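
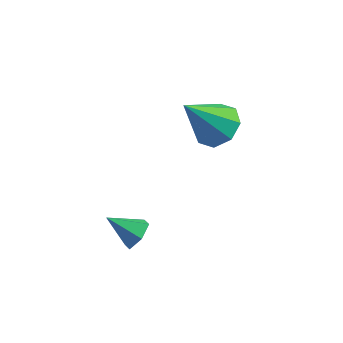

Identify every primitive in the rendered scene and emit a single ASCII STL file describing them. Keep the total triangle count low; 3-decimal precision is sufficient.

solid 
facet normal 0.415 0.427 -0.804
outer loop
vertex 3.762 -0.414 0.314
vertex 3.065 0.137 0.247
vertex 3.85 0.163 0.666
endloop
endfacet
facet normal 0.675 -0.457 0.580
outer loop
vertex 3.762 -0.414 0.314
vertex 3.85 0.163 0.666
vertex 2.235 -0.717 1.853
endloop
endfacet
facet normal 0.415 0.426 -0.804
outer loop
vertex 3.85 0.163 0.666
vertex 3.065 0.137 0.247
vertex 3.479 0.724 0.772
endloop
endfacet
facet normal 0.516 0.183 0.837
outer loop
vertex 3.85 0.163 0.666
vertex 3.479 0.724 0.772
vertex 2.235 -0.717 1.853
endloop
endfacet
facet normal 0.414 0.427 -0.804
outer loop
vertex 3.479 0.724 0.772
vertex 3.065 0.137 0.247
vertex 2.865 0.941 0.571
endloop
endfacet
facet normal -0.037 0.620 0.784
outer loop
vertex 3.479 0.724 0.772
vertex 2.865 0.941 0.571
vertex 2.235 -0.717 1.853
endloop
endfacet
facet normal 0.416 0.427 -0.803
outer loop
vertex 2.865 0.941 0.571
vertex 3.065 0.137 0.247
vertex 2.369 0.687 0.179
endloop
endfacet
facet normal -0.662 0.599 0.450
outer loop
vertex 2.865 0.941 0.571
vertex 2.369 0.687 0.179
vertex 2.235 -0.717 1.853
endloop
endfacet
facet normal 0.416 0.427 -0.803
outer loop
vertex 2.369 0.687 0.179
vertex 3.065 0.137 0.247
vertex 2.281 0.111 -0.173
endloop
endfacet
facet normal -0.991 0.132 0.031
outer loop
vertex 2.369 0.687 0.179
vertex 2.281 0.111 -0.173
vertex 2.235 -0.717 1.853
endloop
endfacet
facet normal 0.416 0.426 -0.803
outer loop
vertex 2.281 0.111 -0.173
vertex 3.065 0.137 0.247
vertex 2.652 -0.451 -0.279
endloop
endfacet
facet normal -0.832 -0.507 -0.226
outer loop
vertex 2.281 0.111 -0.173
vertex 2.652 -0.451 -0.279
vertex 2.235 -0.717 1.853
endloop
endfacet
facet normal 0.416 0.427 -0.803
outer loop
vertex 2.652 -0.451 -0.279
vertex 3.065 0.137 0.247
vertex 3.265 -0.668 -0.077
endloop
endfacet
facet normal -0.278 -0.945 -0.172
outer loop
vertex 2.652 -0.451 -0.279
vertex 3.265 -0.668 -0.077
vertex 2.235 -0.717 1.853
endloop
endfacet
facet normal 0.414 0.427 -0.804
outer loop
vertex 3.265 -0.668 -0.077
vertex 3.065 0.137 0.247
vertex 3.762 -0.414 0.314
endloop
endfacet
facet normal 0.346 -0.924 0.161
outer loop
vertex 3.265 -0.668 -0.077
vertex 3.762 -0.414 0.314
vertex 2.235 -0.717 1.853
endloop
endfacet
facet normal 0.795 0.145 -0.590
outer loop
vertex 2.225 -4.174 -1.855
vertex 1.891 -3.772 -2.206
vertex 2.219 -3.561 -1.712
endloop
endfacet
facet normal 0.226 -0.219 0.949
outer loop
vertex 2.225 -4.174 -1.855
vertex 2.219 -3.561 -1.712
vertex 0.929 -3.948 -1.494
endloop
endfacet
facet normal 0.795 0.145 -0.590
outer loop
vertex 2.219 -3.561 -1.712
vertex 1.891 -3.772 -2.206
vertex 1.885 -3.158 -2.063
endloop
endfacet
facet normal -0.057 0.628 0.776
outer loop
vertex 2.219 -3.561 -1.712
vertex 1.885 -3.158 -2.063
vertex 0.929 -3.948 -1.494
endloop
endfacet
facet normal 0.795 0.145 -0.590
outer loop
vertex 1.885 -3.158 -2.063
vertex 1.891 -3.772 -2.206
vertex 1.557 -3.369 -2.557
endloop
endfacet
facet normal -0.611 0.789 0.069
outer loop
vertex 1.885 -3.158 -2.063
vertex 1.557 -3.369 -2.557
vertex 0.929 -3.948 -1.494
endloop
endfacet
facet normal 0.795 0.146 -0.589
outer loop
vertex 1.557 -3.369 -2.557
vertex 1.891 -3.772 -2.206
vertex 1.563 -3.983 -2.701
endloop
endfacet
facet normal -0.880 0.100 -0.465
outer loop
vertex 1.557 -3.369 -2.557
vertex 1.563 -3.983 -2.701
vertex 0.929 -3.948 -1.494
endloop
endfacet
facet normal 0.795 0.146 -0.589
outer loop
vertex 1.563 -3.983 -2.701
vertex 1.891 -3.772 -2.206
vertex 1.897 -4.385 -2.35
endloop
endfacet
facet normal -0.595 -0.749 -0.291
outer loop
vertex 1.563 -3.983 -2.701
vertex 1.897 -4.385 -2.35
vertex 0.929 -3.948 -1.494
endloop
endfacet
facet normal 0.795 0.146 -0.589
outer loop
vertex 1.897 -4.385 -2.35
vertex 1.891 -3.772 -2.206
vertex 2.225 -4.174 -1.855
endloop
endfacet
facet normal -0.043 -0.909 0.416
outer loop
vertex 1.897 -4.385 -2.35
vertex 2.225 -4.174 -1.855
vertex 0.929 -3.948 -1.494
endloop
endfacet

endsolid


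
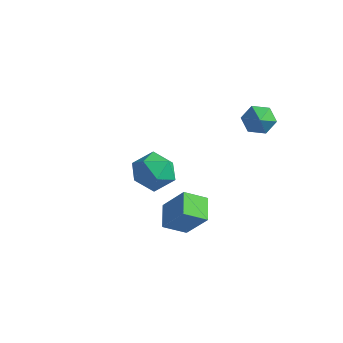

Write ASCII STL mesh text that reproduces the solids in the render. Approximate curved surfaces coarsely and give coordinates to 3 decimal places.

solid 
facet normal -0.886 0.367 0.282
outer loop
vertex -4.484 3.688 -2.474
vertex -4.723 2.695 -1.932
vertex -4.188 3.549 -1.364
endloop
endfacet
facet normal -0.403 0.889 0.219
outer loop
vertex -4.484 3.688 -2.474
vertex -4.188 3.549 -1.364
vertex -3.456 4.062 -2.098
endloop
endfacet
facet normal -0.155 0.879 -0.450
outer loop
vertex -4.484 3.688 -2.474
vertex -3.456 4.062 -2.098
vertex -3.538 3.525 -3.119
endloop
endfacet
facet normal -0.485 0.352 -0.800
outer loop
vertex -4.484 3.688 -2.474
vertex -3.538 3.525 -3.119
vertex -4.321 2.68 -3.016
endloop
endfacet
facet normal -0.937 0.036 -0.348
outer loop
vertex -4.484 3.688 -2.474
vertex -4.321 2.68 -3.016
vertex -4.723 2.695 -1.932
endloop
endfacet
facet normal 0.140 0.741 0.657
outer loop
vertex -3.456 4.062 -2.098
vertex -4.188 3.549 -1.364
vertex -3.059 3.3 -1.324
endloop
endfacet
facet normal -0.642 -0.104 0.760
outer loop
vertex -4.188 3.549 -1.364
vertex -4.723 2.695 -1.932
vertex -3.842 2.455 -1.221
endloop
endfacet
facet normal -0.723 -0.640 -0.259
outer loop
vertex -4.723 2.695 -1.932
vertex -4.321 2.68 -3.016
vertex -3.924 1.918 -2.242
endloop
endfacet
facet normal 0.007 -0.127 -0.992
outer loop
vertex -4.321 2.68 -3.016
vertex -3.538 3.525 -3.119
vertex -3.192 2.431 -2.976
endloop
endfacet
facet normal 0.541 0.726 -0.425
outer loop
vertex -3.538 3.525 -3.119
vertex -3.456 4.062 -2.098
vertex -2.657 3.285 -2.408
endloop
endfacet
facet normal 0.485 -0.352 0.800
outer loop
vertex -2.896 2.292 -1.866
vertex -3.059 3.3 -1.324
vertex -3.842 2.455 -1.221
endloop
endfacet
facet normal 0.155 -0.879 0.450
outer loop
vertex -2.896 2.292 -1.866
vertex -3.842 2.455 -1.221
vertex -3.924 1.918 -2.242
endloop
endfacet
facet normal 0.403 -0.889 -0.219
outer loop
vertex -2.896 2.292 -1.866
vertex -3.924 1.918 -2.242
vertex -3.192 2.431 -2.976
endloop
endfacet
facet normal 0.886 -0.367 -0.282
outer loop
vertex -2.896 2.292 -1.866
vertex -3.192 2.431 -2.976
vertex -2.657 3.285 -2.408
endloop
endfacet
facet normal 0.937 -0.036 0.348
outer loop
vertex -2.896 2.292 -1.866
vertex -2.657 3.285 -2.408
vertex -3.059 3.3 -1.324
endloop
endfacet
facet normal -0.007 0.127 0.992
outer loop
vertex -3.842 2.455 -1.221
vertex -3.059 3.3 -1.324
vertex -4.188 3.549 -1.364
endloop
endfacet
facet normal -0.541 -0.726 0.425
outer loop
vertex -3.924 1.918 -2.242
vertex -3.842 2.455 -1.221
vertex -4.723 2.695 -1.932
endloop
endfacet
facet normal -0.140 -0.741 -0.657
outer loop
vertex -3.192 2.431 -2.976
vertex -3.924 1.918 -2.242
vertex -4.321 2.68 -3.016
endloop
endfacet
facet normal 0.642 0.104 -0.760
outer loop
vertex -2.657 3.285 -2.408
vertex -3.192 2.431 -2.976
vertex -3.538 3.525 -3.119
endloop
endfacet
facet normal 0.723 0.640 0.259
outer loop
vertex -3.059 3.3 -1.324
vertex -2.657 3.285 -2.408
vertex -3.456 4.062 -2.098
endloop
endfacet
facet normal -0.520 0.627 -0.581
outer loop
vertex 1.805 4.007 2.589
vertex 1.306 4.136 3.175
vertex 1.938 4.586 3.095
endloop
endfacet
facet normal 0.981 -0.065 -0.183
outer loop
vertex 1.805 4.007 2.589
vertex 1.938 4.586 3.095
vertex 2.014 3.284 3.965
endloop
endfacet
facet normal -0.520 0.626 -0.581
outer loop
vertex 1.938 4.586 3.095
vertex 1.306 4.136 3.175
vertex 1.439 4.715 3.68
endloop
endfacet
facet normal 0.738 0.404 0.540
outer loop
vertex 1.938 4.586 3.095
vertex 1.439 4.715 3.68
vertex 2.014 3.284 3.965
endloop
endfacet
facet normal -0.520 0.626 -0.581
outer loop
vertex 1.439 4.715 3.68
vertex 1.306 4.136 3.175
vertex 0.807 4.265 3.76
endloop
endfacet
facet normal -0.012 0.191 0.982
outer loop
vertex 1.439 4.715 3.68
vertex 0.807 4.265 3.76
vertex 2.014 3.284 3.965
endloop
endfacet
facet normal -0.520 0.625 -0.582
outer loop
vertex 0.807 4.265 3.76
vertex 1.306 4.136 3.175
vertex 0.675 3.685 3.255
endloop
endfacet
facet normal -0.518 -0.491 0.700
outer loop
vertex 0.807 4.265 3.76
vertex 0.675 3.685 3.255
vertex 2.014 3.284 3.965
endloop
endfacet
facet normal -0.520 0.625 -0.582
outer loop
vertex 0.675 3.685 3.255
vertex 1.306 4.136 3.175
vertex 1.174 3.556 2.67
endloop
endfacet
facet normal -0.276 -0.961 -0.023
outer loop
vertex 0.675 3.685 3.255
vertex 1.174 3.556 2.67
vertex 2.014 3.284 3.965
endloop
endfacet
facet normal -0.521 0.625 -0.581
outer loop
vertex 1.174 3.556 2.67
vertex 1.306 4.136 3.175
vertex 1.805 4.007 2.589
endloop
endfacet
facet normal 0.475 -0.747 -0.465
outer loop
vertex 1.174 3.556 2.67
vertex 1.805 4.007 2.589
vertex 2.014 3.284 3.965
endloop
endfacet
facet normal -0.610 -0.087 -0.788
outer loop
vertex 0.16 -0.893 0.01
vertex 0.794 -0.071 -0.572
vertex 0.881 -1.776 -0.451
endloop
endfacet
facet normal -0.533 -0.690 0.489
outer loop
vertex 1.906 -1.629 0.872
vertex 0.16 -0.893 0.01
vertex 0.881 -1.776 -0.451
endloop
endfacet
facet normal -0.610 -0.087 -0.788
outer loop
vertex 0.881 -1.776 -0.451
vertex 0.794 -0.071 -0.572
vertex 1.515 -0.954 -1.033
endloop
endfacet
facet normal 0.587 -0.718 -0.375
outer loop
vertex 1.515 -0.954 -1.033
vertex 1.906 -1.629 0.872
vertex 0.881 -1.776 -0.451
endloop
endfacet
facet normal -0.587 0.718 0.375
outer loop
vertex 0.16 -0.893 0.01
vertex 1.819 0.076 0.751
vertex 0.794 -0.071 -0.572
endloop
endfacet
facet normal -0.533 -0.690 0.489
outer loop
vertex 1.185 -0.746 1.333
vertex 0.16 -0.893 0.01
vertex 1.906 -1.629 0.872
endloop
endfacet
facet normal -0.587 0.718 0.375
outer loop
vertex 1.185 -0.746 1.333
vertex 1.819 0.076 0.751
vertex 0.16 -0.893 0.01
endloop
endfacet
facet normal 0.533 0.690 -0.489
outer loop
vertex 0.794 -0.071 -0.572
vertex 1.819 0.076 0.751
vertex 1.515 -0.954 -1.033
endloop
endfacet
facet normal 0.587 -0.718 -0.375
outer loop
vertex 2.54 -0.807 0.29
vertex 1.906 -1.629 0.872
vertex 1.515 -0.954 -1.033
endloop
endfacet
facet normal 0.533 0.690 -0.489
outer loop
vertex 1.515 -0.954 -1.033
vertex 1.819 0.076 0.751
vertex 2.54 -0.807 0.29
endloop
endfacet
facet normal 0.610 0.087 0.788
outer loop
vertex 2.54 -0.807 0.29
vertex 1.185 -0.746 1.333
vertex 1.906 -1.629 0.872
endloop
endfacet
facet normal 0.610 0.087 0.788
outer loop
vertex 1.819 0.076 0.751
vertex 1.185 -0.746 1.333
vertex 2.54 -0.807 0.29
endloop
endfacet

endsolid


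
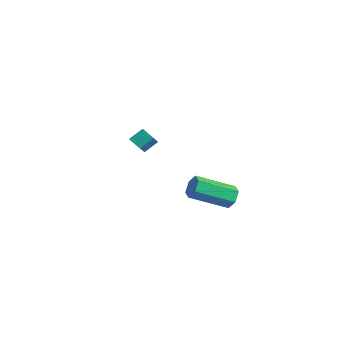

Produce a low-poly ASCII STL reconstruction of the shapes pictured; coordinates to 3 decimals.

solid 
facet normal -0.516 0.587 -0.624
outer loop
vertex -4.261 -0.368 -0.038
vertex -4.085 0.373 0.513
vertex -3.584 -0.218 -0.456
endloop
endfacet
facet normal -0.187 -0.788 -0.586
outer loop
vertex -2.655 -1.273 0.667
vertex -4.261 -0.368 -0.038
vertex -3.584 -0.218 -0.456
endloop
endfacet
facet normal -0.517 0.585 -0.624
outer loop
vertex -3.584 -0.218 -0.456
vertex -4.085 0.373 0.513
vertex -3.408 0.524 0.094
endloop
endfacet
facet normal 0.836 0.185 -0.517
outer loop
vertex -3.408 0.524 0.094
vertex -2.655 -1.273 0.667
vertex -3.584 -0.218 -0.456
endloop
endfacet
facet normal -0.836 -0.186 0.517
outer loop
vertex -4.261 -0.368 -0.038
vertex -3.156 -0.682 1.636
vertex -4.085 0.373 0.513
endloop
endfacet
facet normal -0.187 -0.788 -0.586
outer loop
vertex -3.332 -1.424 1.086
vertex -4.261 -0.368 -0.038
vertex -2.655 -1.273 0.667
endloop
endfacet
facet normal -0.836 -0.185 0.517
outer loop
vertex -3.332 -1.424 1.086
vertex -3.156 -0.682 1.636
vertex -4.261 -0.368 -0.038
endloop
endfacet
facet normal 0.187 0.788 0.586
outer loop
vertex -4.085 0.373 0.513
vertex -3.156 -0.682 1.636
vertex -3.408 0.524 0.094
endloop
endfacet
facet normal 0.836 0.186 -0.517
outer loop
vertex -2.479 -0.532 1.218
vertex -2.655 -1.273 0.667
vertex -3.408 0.524 0.094
endloop
endfacet
facet normal 0.187 0.788 0.586
outer loop
vertex -3.408 0.524 0.094
vertex -3.156 -0.682 1.636
vertex -2.479 -0.532 1.218
endloop
endfacet
facet normal 0.517 -0.586 0.624
outer loop
vertex -2.479 -0.532 1.218
vertex -3.332 -1.424 1.086
vertex -2.655 -1.273 0.667
endloop
endfacet
facet normal 0.516 -0.586 0.625
outer loop
vertex -3.156 -0.682 1.636
vertex -3.332 -1.424 1.086
vertex -2.479 -0.532 1.218
endloop
endfacet
facet normal 0.461 0.772 -0.438
outer loop
vertex 3.83 -0.391 0.281
vertex 3.456 -0.485 -0.279
vertex 3.233 -0.073 0.213
endloop
endfacet
facet normal 0.127 0.430 0.894
outer loop
vertex 3.83 -0.391 0.281
vertex 3.233 -0.073 0.213
vertex 2.818 -2.081 1.239
endloop
endfacet
facet normal 0.129 0.430 0.894
outer loop
vertex 2.818 -2.081 1.239
vertex 3.233 -0.073 0.213
vertex 2.221 -1.762 1.172
endloop
endfacet
facet normal -0.461 -0.772 0.438
outer loop
vertex 2.818 -2.081 1.239
vertex 2.221 -1.762 1.172
vertex 2.444 -2.175 0.679
endloop
endfacet
facet normal 0.462 0.772 -0.437
outer loop
vertex 3.233 -0.073 0.213
vertex 3.456 -0.485 -0.279
vertex 2.859 -0.166 -0.347
endloop
endfacet
facet normal -0.695 0.622 0.361
outer loop
vertex 3.233 -0.073 0.213
vertex 2.859 -0.166 -0.347
vertex 2.221 -1.762 1.172
endloop
endfacet
facet normal -0.696 0.621 0.360
outer loop
vertex 2.221 -1.762 1.172
vertex 2.859 -0.166 -0.347
vertex 1.847 -1.856 0.611
endloop
endfacet
facet normal -0.462 -0.772 0.437
outer loop
vertex 2.221 -1.762 1.172
vertex 1.847 -1.856 0.611
vertex 2.444 -2.175 0.679
endloop
endfacet
facet normal 0.462 0.771 -0.438
outer loop
vertex 2.859 -0.166 -0.347
vertex 3.456 -0.485 -0.279
vertex 3.082 -0.579 -0.839
endloop
endfacet
facet normal -0.824 0.191 -0.534
outer loop
vertex 2.859 -0.166 -0.347
vertex 3.082 -0.579 -0.839
vertex 1.847 -1.856 0.611
endloop
endfacet
facet normal -0.824 0.191 -0.534
outer loop
vertex 1.847 -1.856 0.611
vertex 3.082 -0.579 -0.839
vertex 2.07 -2.269 0.119
endloop
endfacet
facet normal -0.462 -0.771 0.438
outer loop
vertex 1.847 -1.856 0.611
vertex 2.07 -2.269 0.119
vertex 2.444 -2.175 0.679
endloop
endfacet
facet normal 0.461 0.772 -0.438
outer loop
vertex 3.082 -0.579 -0.839
vertex 3.456 -0.485 -0.279
vertex 3.679 -0.898 -0.772
endloop
endfacet
facet normal -0.129 -0.429 -0.894
outer loop
vertex 3.082 -0.579 -0.839
vertex 3.679 -0.898 -0.772
vertex 2.07 -2.269 0.119
endloop
endfacet
facet normal -0.128 -0.431 -0.893
outer loop
vertex 2.07 -2.269 0.119
vertex 3.679 -0.898 -0.772
vertex 2.667 -2.587 0.187
endloop
endfacet
facet normal -0.461 -0.772 0.438
outer loop
vertex 2.07 -2.269 0.119
vertex 2.667 -2.587 0.187
vertex 2.444 -2.175 0.679
endloop
endfacet
facet normal 0.462 0.772 -0.437
outer loop
vertex 3.679 -0.898 -0.772
vertex 3.456 -0.485 -0.279
vertex 4.053 -0.804 -0.211
endloop
endfacet
facet normal 0.696 -0.621 -0.360
outer loop
vertex 3.679 -0.898 -0.772
vertex 4.053 -0.804 -0.211
vertex 2.667 -2.587 0.187
endloop
endfacet
facet normal 0.695 -0.621 -0.361
outer loop
vertex 2.667 -2.587 0.187
vertex 4.053 -0.804 -0.211
vertex 3.041 -2.494 0.747
endloop
endfacet
facet normal -0.462 -0.772 0.437
outer loop
vertex 2.667 -2.587 0.187
vertex 3.041 -2.494 0.747
vertex 2.444 -2.175 0.679
endloop
endfacet
facet normal 0.462 0.771 -0.438
outer loop
vertex 4.053 -0.804 -0.211
vertex 3.456 -0.485 -0.279
vertex 3.83 -0.391 0.281
endloop
endfacet
facet normal 0.824 -0.191 0.534
outer loop
vertex 4.053 -0.804 -0.211
vertex 3.83 -0.391 0.281
vertex 3.041 -2.494 0.747
endloop
endfacet
facet normal 0.824 -0.191 0.534
outer loop
vertex 3.041 -2.494 0.747
vertex 3.83 -0.391 0.281
vertex 2.818 -2.081 1.239
endloop
endfacet
facet normal -0.462 -0.771 0.438
outer loop
vertex 3.041 -2.494 0.747
vertex 2.818 -2.081 1.239
vertex 2.444 -2.175 0.679
endloop
endfacet

endsolid


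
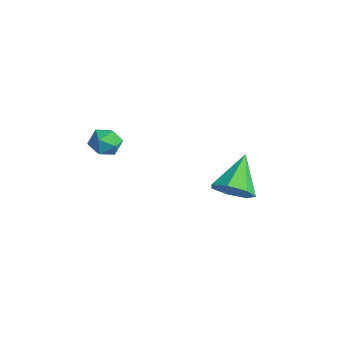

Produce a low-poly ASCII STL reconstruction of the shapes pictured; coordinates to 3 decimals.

solid 
facet normal -0.858 0.454 -0.241
outer loop
vertex -2.937 -2.549 3.377
vertex -3.331 -3.11 3.722
vertex -3.116 -2.492 4.122
endloop
endfacet
facet normal -0.335 0.930 -0.152
outer loop
vertex -2.937 -2.549 3.377
vertex -3.116 -2.492 4.122
vertex -2.419 -2.281 3.877
endloop
endfacet
facet normal 0.190 0.770 -0.609
outer loop
vertex -2.937 -2.549 3.377
vertex -2.419 -2.281 3.877
vertex -2.204 -2.77 3.326
endloop
endfacet
facet normal -0.010 0.194 -0.981
outer loop
vertex -2.937 -2.549 3.377
vertex -2.204 -2.77 3.326
vertex -2.767 -3.282 3.23
endloop
endfacet
facet normal -0.658 -0.001 -0.753
outer loop
vertex -2.937 -2.549 3.377
vertex -2.767 -3.282 3.23
vertex -3.331 -3.11 3.722
endloop
endfacet
facet normal -0.079 0.856 0.511
outer loop
vertex -2.419 -2.281 3.877
vertex -3.116 -2.492 4.122
vertex -2.493 -2.678 4.53
endloop
endfacet
facet normal -0.926 0.085 0.367
outer loop
vertex -3.116 -2.492 4.122
vertex -3.331 -3.11 3.722
vertex -3.056 -3.19 4.434
endloop
endfacet
facet normal -0.602 -0.650 -0.463
outer loop
vertex -3.331 -3.11 3.722
vertex -2.767 -3.282 3.23
vertex -2.841 -3.679 3.883
endloop
endfacet
facet normal 0.445 -0.333 -0.831
outer loop
vertex -2.767 -3.282 3.23
vertex -2.204 -2.77 3.326
vertex -2.144 -3.468 3.638
endloop
endfacet
facet normal 0.769 0.597 -0.230
outer loop
vertex -2.204 -2.77 3.326
vertex -2.419 -2.281 3.877
vertex -1.929 -2.85 4.038
endloop
endfacet
facet normal 0.010 -0.194 0.981
outer loop
vertex -2.323 -3.411 4.383
vertex -2.493 -2.678 4.53
vertex -3.056 -3.19 4.434
endloop
endfacet
facet normal -0.190 -0.770 0.609
outer loop
vertex -2.323 -3.411 4.383
vertex -3.056 -3.19 4.434
vertex -2.841 -3.679 3.883
endloop
endfacet
facet normal 0.335 -0.930 0.152
outer loop
vertex -2.323 -3.411 4.383
vertex -2.841 -3.679 3.883
vertex -2.144 -3.468 3.638
endloop
endfacet
facet normal 0.858 -0.454 0.241
outer loop
vertex -2.323 -3.411 4.383
vertex -2.144 -3.468 3.638
vertex -1.929 -2.85 4.038
endloop
endfacet
facet normal 0.658 0.001 0.753
outer loop
vertex -2.323 -3.411 4.383
vertex -1.929 -2.85 4.038
vertex -2.493 -2.678 4.53
endloop
endfacet
facet normal -0.445 0.333 0.831
outer loop
vertex -3.056 -3.19 4.434
vertex -2.493 -2.678 4.53
vertex -3.116 -2.492 4.122
endloop
endfacet
facet normal -0.769 -0.597 0.230
outer loop
vertex -2.841 -3.679 3.883
vertex -3.056 -3.19 4.434
vertex -3.331 -3.11 3.722
endloop
endfacet
facet normal 0.079 -0.856 -0.511
outer loop
vertex -2.144 -3.468 3.638
vertex -2.841 -3.679 3.883
vertex -2.767 -3.282 3.23
endloop
endfacet
facet normal 0.926 -0.085 -0.367
outer loop
vertex -1.929 -2.85 4.038
vertex -2.144 -3.468 3.638
vertex -2.204 -2.77 3.326
endloop
endfacet
facet normal 0.602 0.650 0.463
outer loop
vertex -2.493 -2.678 4.53
vertex -1.929 -2.85 4.038
vertex -2.419 -2.281 3.877
endloop
endfacet
facet normal 0.521 -0.599 -0.609
outer loop
vertex -0.241 2.705 0.014
vertex -0.897 1.968 0.178
vertex -0.915 2.673 -0.531
endloop
endfacet
facet normal 0.110 0.975 -0.193
outer loop
vertex -0.241 2.705 0.014
vertex -0.915 2.673 -0.531
vertex -1.943 3.172 1.402
endloop
endfacet
facet normal 0.520 -0.599 -0.609
outer loop
vertex -0.915 2.673 -0.531
vertex -0.897 1.968 0.178
vertex -1.576 2.11 -0.542
endloop
endfacet
facet normal -0.566 0.674 -0.475
outer loop
vertex -0.915 2.673 -0.531
vertex -1.576 2.11 -0.542
vertex -1.943 3.172 1.402
endloop
endfacet
facet normal 0.521 -0.599 -0.609
outer loop
vertex -1.576 2.11 -0.542
vertex -0.897 1.968 0.178
vertex -1.724 1.44 -0.01
endloop
endfacet
facet normal -0.976 0.048 -0.211
outer loop
vertex -1.576 2.11 -0.542
vertex -1.724 1.44 -0.01
vertex -1.943 3.172 1.402
endloop
endfacet
facet normal 0.521 -0.599 -0.609
outer loop
vertex -1.724 1.44 -0.01
vertex -0.897 1.968 0.178
vertex -1.25 1.168 0.663
endloop
endfacet
facet normal -0.811 -0.428 0.399
outer loop
vertex -1.724 1.44 -0.01
vertex -1.25 1.168 0.663
vertex -1.943 3.172 1.402
endloop
endfacet
facet normal 0.521 -0.599 -0.608
outer loop
vertex -1.25 1.168 0.663
vertex -0.897 1.968 0.178
vertex -0.509 1.499 0.972
endloop
endfacet
facet normal -0.196 -0.398 0.896
outer loop
vertex -1.25 1.168 0.663
vertex -0.509 1.499 0.972
vertex -1.943 3.172 1.402
endloop
endfacet
facet normal 0.521 -0.599 -0.608
outer loop
vertex -0.509 1.499 0.972
vertex -0.897 1.968 0.178
vertex -0.06 2.183 0.683
endloop
endfacet
facet normal 0.407 0.116 0.906
outer loop
vertex -0.509 1.499 0.972
vertex -0.06 2.183 0.683
vertex -1.943 3.172 1.402
endloop
endfacet
facet normal 0.521 -0.599 -0.608
outer loop
vertex -0.06 2.183 0.683
vertex -0.897 1.968 0.178
vertex -0.241 2.705 0.014
endloop
endfacet
facet normal 0.543 0.727 0.421
outer loop
vertex -0.06 2.183 0.683
vertex -0.241 2.705 0.014
vertex -1.943 3.172 1.402
endloop
endfacet

endsolid


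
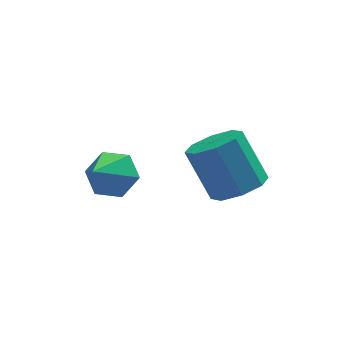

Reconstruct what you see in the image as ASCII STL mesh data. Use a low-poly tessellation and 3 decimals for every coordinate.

solid 
facet normal 0.430 0.633 -0.644
outer loop
vertex -2.628 3.781 -0.553
vertex -3.245 3.517 -1.225
vertex -3.452 4.243 -0.649
endloop
endfacet
facet normal 0.046 0.282 0.958
outer loop
vertex -2.628 3.781 -0.553
vertex -3.452 4.243 -0.649
vertex -4.015 2.383 -0.075
endloop
endfacet
facet normal 0.431 0.633 -0.643
outer loop
vertex -3.452 4.243 -0.649
vertex -3.245 3.517 -1.225
vertex -4.069 3.979 -1.322
endloop
endfacet
facet normal -0.750 0.392 0.534
outer loop
vertex -3.452 4.243 -0.649
vertex -4.069 3.979 -1.322
vertex -4.015 2.383 -0.075
endloop
endfacet
facet normal 0.431 0.633 -0.643
outer loop
vertex -4.069 3.979 -1.322
vertex -3.245 3.517 -1.225
vertex -3.861 3.253 -1.898
endloop
endfacet
facet normal -0.975 -0.155 -0.157
outer loop
vertex -4.069 3.979 -1.322
vertex -3.861 3.253 -1.898
vertex -4.015 2.383 -0.075
endloop
endfacet
facet normal 0.430 0.634 -0.643
outer loop
vertex -3.861 3.253 -1.898
vertex -3.245 3.517 -1.225
vertex -3.037 2.791 -1.802
endloop
endfacet
facet normal -0.406 -0.811 -0.421
outer loop
vertex -3.861 3.253 -1.898
vertex -3.037 2.791 -1.802
vertex -4.015 2.383 -0.075
endloop
endfacet
facet normal 0.430 0.634 -0.643
outer loop
vertex -3.037 2.791 -1.802
vertex -3.245 3.517 -1.225
vertex -2.42 3.055 -1.129
endloop
endfacet
facet normal 0.390 -0.921 0.003
outer loop
vertex -3.037 2.791 -1.802
vertex -2.42 3.055 -1.129
vertex -4.015 2.383 -0.075
endloop
endfacet
facet normal 0.430 0.634 -0.643
outer loop
vertex -2.42 3.055 -1.129
vertex -3.245 3.517 -1.225
vertex -2.628 3.781 -0.553
endloop
endfacet
facet normal 0.616 -0.374 0.694
outer loop
vertex -2.42 3.055 -1.129
vertex -2.628 3.781 -0.553
vertex -4.015 2.383 -0.075
endloop
endfacet
facet normal 0.344 -0.416 -0.842
outer loop
vertex 1.171 0.41 0.49
vertex 0.266 0.363 0.144
vertex 0.98 1.02 0.111
endloop
endfacet
facet normal 0.903 0.391 0.175
outer loop
vertex 1.171 0.41 0.49
vertex 0.98 1.02 0.111
vertex 0.499 1.224 2.141
endloop
endfacet
facet normal 0.903 0.393 0.174
outer loop
vertex 0.499 1.224 2.141
vertex 0.98 1.02 0.111
vertex 0.307 1.833 1.763
endloop
endfacet
facet normal -0.343 0.415 0.843
outer loop
vertex 0.499 1.224 2.141
vertex 0.307 1.833 1.763
vertex -0.406 1.177 1.796
endloop
endfacet
facet normal 0.343 -0.415 -0.843
outer loop
vertex 0.98 1.02 0.111
vertex 0.266 0.363 0.144
vertex 0.37 1.245 -0.248
endloop
endfacet
facet normal 0.456 0.858 -0.237
outer loop
vertex 0.98 1.02 0.111
vertex 0.37 1.245 -0.248
vertex 0.307 1.833 1.763
endloop
endfacet
facet normal 0.456 0.858 -0.237
outer loop
vertex 0.307 1.833 1.763
vertex 0.37 1.245 -0.248
vertex -0.303 2.058 1.404
endloop
endfacet
facet normal -0.343 0.415 0.843
outer loop
vertex 0.307 1.833 1.763
vertex -0.303 2.058 1.404
vertex -0.406 1.177 1.796
endloop
endfacet
facet normal 0.343 -0.415 -0.843
outer loop
vertex 0.37 1.245 -0.248
vertex 0.266 0.363 0.144
vertex -0.301 0.953 -0.377
endloop
endfacet
facet normal -0.259 0.821 -0.509
outer loop
vertex 0.37 1.245 -0.248
vertex -0.301 0.953 -0.377
vertex -0.303 2.058 1.404
endloop
endfacet
facet normal -0.258 0.821 -0.510
outer loop
vertex -0.303 2.058 1.404
vertex -0.301 0.953 -0.377
vertex -0.973 1.767 1.275
endloop
endfacet
facet normal -0.343 0.415 0.843
outer loop
vertex -0.303 2.058 1.404
vertex -0.973 1.767 1.275
vertex -0.406 1.177 1.796
endloop
endfacet
facet normal 0.343 -0.415 -0.843
outer loop
vertex -0.301 0.953 -0.377
vertex 0.266 0.363 0.144
vertex -0.639 0.316 -0.201
endloop
endfacet
facet normal -0.822 0.302 -0.483
outer loop
vertex -0.301 0.953 -0.377
vertex -0.639 0.316 -0.201
vertex -0.973 1.767 1.275
endloop
endfacet
facet normal -0.821 0.303 -0.484
outer loop
vertex -0.973 1.767 1.275
vertex -0.639 0.316 -0.201
vertex -1.311 1.13 1.45
endloop
endfacet
facet normal -0.344 0.414 0.843
outer loop
vertex -0.973 1.767 1.275
vertex -1.311 1.13 1.45
vertex -0.406 1.177 1.796
endloop
endfacet
facet normal 0.343 -0.415 -0.843
outer loop
vertex -0.639 0.316 -0.201
vertex 0.266 0.363 0.144
vertex -0.447 -0.293 0.177
endloop
endfacet
facet normal -0.903 -0.393 -0.174
outer loop
vertex -0.639 0.316 -0.201
vertex -0.447 -0.293 0.177
vertex -1.311 1.13 1.45
endloop
endfacet
facet normal -0.903 -0.392 -0.175
outer loop
vertex -1.311 1.13 1.45
vertex -0.447 -0.293 0.177
vertex -1.12 0.52 1.829
endloop
endfacet
facet normal -0.344 0.416 0.842
outer loop
vertex -1.311 1.13 1.45
vertex -1.12 0.52 1.829
vertex -0.406 1.177 1.796
endloop
endfacet
facet normal 0.343 -0.415 -0.843
outer loop
vertex -0.447 -0.293 0.177
vertex 0.266 0.363 0.144
vertex 0.163 -0.518 0.536
endloop
endfacet
facet normal -0.456 -0.858 0.237
outer loop
vertex -0.447 -0.293 0.177
vertex 0.163 -0.518 0.536
vertex -1.12 0.52 1.829
endloop
endfacet
facet normal -0.456 -0.858 0.237
outer loop
vertex -1.12 0.52 1.829
vertex 0.163 -0.518 0.536
vertex -0.51 0.295 2.188
endloop
endfacet
facet normal -0.343 0.415 0.843
outer loop
vertex -1.12 0.52 1.829
vertex -0.51 0.295 2.188
vertex -0.406 1.177 1.796
endloop
endfacet
facet normal 0.343 -0.415 -0.843
outer loop
vertex 0.163 -0.518 0.536
vertex 0.266 0.363 0.144
vertex 0.833 -0.227 0.665
endloop
endfacet
facet normal 0.258 -0.821 0.509
outer loop
vertex 0.163 -0.518 0.536
vertex 0.833 -0.227 0.665
vertex -0.51 0.295 2.188
endloop
endfacet
facet normal 0.259 -0.820 0.510
outer loop
vertex -0.51 0.295 2.188
vertex 0.833 -0.227 0.665
vertex 0.161 0.587 2.317
endloop
endfacet
facet normal -0.343 0.415 0.843
outer loop
vertex -0.51 0.295 2.188
vertex 0.161 0.587 2.317
vertex -0.406 1.177 1.796
endloop
endfacet
facet normal 0.344 -0.414 -0.843
outer loop
vertex 0.833 -0.227 0.665
vertex 0.266 0.363 0.144
vertex 1.171 0.41 0.49
endloop
endfacet
facet normal 0.821 -0.303 0.483
outer loop
vertex 0.833 -0.227 0.665
vertex 1.171 0.41 0.49
vertex 0.161 0.587 2.317
endloop
endfacet
facet normal 0.822 -0.302 0.483
outer loop
vertex 0.161 0.587 2.317
vertex 1.171 0.41 0.49
vertex 0.499 1.224 2.141
endloop
endfacet
facet normal -0.343 0.415 0.843
outer loop
vertex 0.161 0.587 2.317
vertex 0.499 1.224 2.141
vertex -0.406 1.177 1.796
endloop
endfacet

endsolid


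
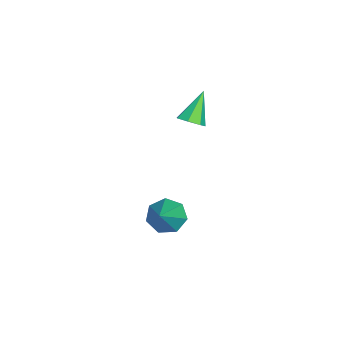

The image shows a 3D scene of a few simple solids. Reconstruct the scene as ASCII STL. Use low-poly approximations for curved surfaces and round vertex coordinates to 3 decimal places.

solid 
facet normal 0.558 -0.314 -0.768
outer loop
vertex -1.815 -1.321 -0.352
vertex -2.291 -1.743 -0.525
vertex -2.205 -1.118 -0.718
endloop
endfacet
facet normal 0.260 0.935 0.242
outer loop
vertex -1.815 -1.321 -0.352
vertex -2.205 -1.118 -0.718
vertex -3.229 -1.217 0.765
endloop
endfacet
facet normal 0.559 -0.314 -0.768
outer loop
vertex -2.205 -1.118 -0.718
vertex -2.291 -1.743 -0.525
vertex -2.661 -1.387 -0.94
endloop
endfacet
facet normal -0.411 0.883 -0.225
outer loop
vertex -2.205 -1.118 -0.718
vertex -2.661 -1.387 -0.94
vertex -3.229 -1.217 0.765
endloop
endfacet
facet normal 0.559 -0.313 -0.767
outer loop
vertex -2.661 -1.387 -0.94
vertex -2.291 -1.743 -0.525
vertex -2.837 -1.924 -0.849
endloop
endfacet
facet normal -0.913 0.243 -0.328
outer loop
vertex -2.661 -1.387 -0.94
vertex -2.837 -1.924 -0.849
vertex -3.229 -1.217 0.765
endloop
endfacet
facet normal 0.559 -0.314 -0.767
outer loop
vertex -2.837 -1.924 -0.849
vertex -2.291 -1.743 -0.525
vertex -2.603 -2.325 -0.514
endloop
endfacet
facet normal -0.867 -0.499 0.008
outer loop
vertex -2.837 -1.924 -0.849
vertex -2.603 -2.325 -0.514
vertex -3.229 -1.217 0.765
endloop
endfacet
facet normal 0.558 -0.314 -0.768
outer loop
vertex -2.603 -2.325 -0.514
vertex -2.291 -1.743 -0.525
vertex -2.134 -2.289 -0.188
endloop
endfacet
facet normal -0.309 -0.788 0.532
outer loop
vertex -2.603 -2.325 -0.514
vertex -2.134 -2.289 -0.188
vertex -3.229 -1.217 0.765
endloop
endfacet
facet normal 0.558 -0.314 -0.768
outer loop
vertex -2.134 -2.289 -0.188
vertex -2.291 -1.743 -0.525
vertex -1.783 -1.842 -0.116
endloop
endfacet
facet normal 0.342 -0.405 0.848
outer loop
vertex -2.134 -2.289 -0.188
vertex -1.783 -1.842 -0.116
vertex -3.229 -1.217 0.765
endloop
endfacet
facet normal 0.558 -0.314 -0.769
outer loop
vertex -1.783 -1.842 -0.116
vertex -2.291 -1.743 -0.525
vertex -1.815 -1.321 -0.352
endloop
endfacet
facet normal 0.594 0.362 0.718
outer loop
vertex -1.783 -1.842 -0.116
vertex -1.815 -1.321 -0.352
vertex -3.229 -1.217 0.765
endloop
endfacet
facet normal -0.757 0.101 -0.645
outer loop
vertex 2.513 -2.143 -3.621
vertex 1.998 -2.574 -3.084
vertex 2.144 -1.728 -3.123
endloop
endfacet
facet normal 0.663 0.738 -0.124
outer loop
vertex 2.513 -2.143 -3.621
vertex 2.144 -1.728 -3.123
vertex 3.582 -2.786 -1.736
endloop
endfacet
facet normal -0.758 0.101 -0.644
outer loop
vertex 2.144 -1.728 -3.123
vertex 1.998 -2.574 -3.084
vertex 1.666 -1.95 -2.595
endloop
endfacet
facet normal 0.151 0.855 0.496
outer loop
vertex 2.144 -1.728 -3.123
vertex 1.666 -1.95 -2.595
vertex 3.582 -2.786 -1.736
endloop
endfacet
facet normal -0.758 0.102 -0.644
outer loop
vertex 1.666 -1.95 -2.595
vertex 1.998 -2.574 -3.084
vertex 1.437 -2.642 -2.435
endloop
endfacet
facet normal -0.277 0.303 0.912
outer loop
vertex 1.666 -1.95 -2.595
vertex 1.437 -2.642 -2.435
vertex 3.582 -2.786 -1.736
endloop
endfacet
facet normal -0.758 0.101 -0.644
outer loop
vertex 1.437 -2.642 -2.435
vertex 1.998 -2.574 -3.084
vertex 1.631 -3.283 -2.764
endloop
endfacet
facet normal -0.298 -0.506 0.810
outer loop
vertex 1.437 -2.642 -2.435
vertex 1.631 -3.283 -2.764
vertex 3.582 -2.786 -1.736
endloop
endfacet
facet normal -0.757 0.100 -0.646
outer loop
vertex 1.631 -3.283 -2.764
vertex 1.998 -2.574 -3.084
vertex 2.102 -3.391 -3.333
endloop
endfacet
facet normal 0.103 -0.958 0.267
outer loop
vertex 1.631 -3.283 -2.764
vertex 2.102 -3.391 -3.333
vertex 3.582 -2.786 -1.736
endloop
endfacet
facet normal -0.758 0.100 -0.645
outer loop
vertex 2.102 -3.391 -3.333
vertex 1.998 -2.574 -3.084
vertex 2.494 -2.884 -3.715
endloop
endfacet
facet normal 0.626 -0.716 -0.309
outer loop
vertex 2.102 -3.391 -3.333
vertex 2.494 -2.884 -3.715
vertex 3.582 -2.786 -1.736
endloop
endfacet
facet normal -0.757 0.101 -0.645
outer loop
vertex 2.494 -2.884 -3.715
vertex 1.998 -2.574 -3.084
vertex 2.513 -2.143 -3.621
endloop
endfacet
facet normal 0.875 0.039 -0.483
outer loop
vertex 2.494 -2.884 -3.715
vertex 2.513 -2.143 -3.621
vertex 3.582 -2.786 -1.736
endloop
endfacet

endsolid


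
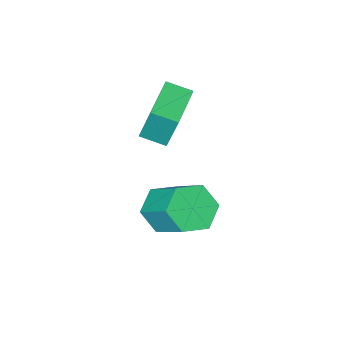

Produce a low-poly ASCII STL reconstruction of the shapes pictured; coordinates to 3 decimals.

solid 
facet normal -0.672 0.684 -0.284
outer loop
vertex -1.27 -3.809 1.848
vertex -0.202 -2.827 1.686
vertex -1.103 -4.218 0.467
endloop
endfacet
facet normal -0.731 -0.673 0.111
outer loop
vertex -0.518 -4.813 0.714
vertex -1.27 -3.809 1.848
vertex -1.103 -4.218 0.467
endloop
endfacet
facet normal -0.672 0.684 -0.284
outer loop
vertex -1.103 -4.218 0.467
vertex -0.202 -2.827 1.686
vertex -0.035 -3.236 0.305
endloop
endfacet
facet normal 0.115 -0.282 -0.952
outer loop
vertex -0.035 -3.236 0.305
vertex -0.518 -4.813 0.714
vertex -1.103 -4.218 0.467
endloop
endfacet
facet normal -0.115 0.282 0.952
outer loop
vertex -1.27 -3.809 1.848
vertex 0.383 -3.422 1.933
vertex -0.202 -2.827 1.686
endloop
endfacet
facet normal -0.731 -0.673 0.111
outer loop
vertex -0.685 -4.404 2.095
vertex -1.27 -3.809 1.848
vertex -0.518 -4.813 0.714
endloop
endfacet
facet normal -0.115 0.282 0.952
outer loop
vertex -0.685 -4.404 2.095
vertex 0.383 -3.422 1.933
vertex -1.27 -3.809 1.848
endloop
endfacet
facet normal 0.731 0.673 -0.111
outer loop
vertex -0.202 -2.827 1.686
vertex 0.383 -3.422 1.933
vertex -0.035 -3.236 0.305
endloop
endfacet
facet normal 0.115 -0.282 -0.952
outer loop
vertex 0.55 -3.831 0.552
vertex -0.518 -4.813 0.714
vertex -0.035 -3.236 0.305
endloop
endfacet
facet normal 0.731 0.673 -0.111
outer loop
vertex -0.035 -3.236 0.305
vertex 0.383 -3.422 1.933
vertex 0.55 -3.831 0.552
endloop
endfacet
facet normal 0.672 -0.684 0.284
outer loop
vertex 0.55 -3.831 0.552
vertex -0.685 -4.404 2.095
vertex -0.518 -4.813 0.714
endloop
endfacet
facet normal 0.672 -0.684 0.284
outer loop
vertex 0.383 -3.422 1.933
vertex -0.685 -4.404 2.095
vertex 0.55 -3.831 0.552
endloop
endfacet
facet normal 0.028 -0.724 -0.689
outer loop
vertex 0.868 -2.285 -2.607
vertex 0.279 -2.71 -2.185
vertex 0.055 -2.156 -2.776
endloop
endfacet
facet normal 0.251 0.672 -0.696
outer loop
vertex 0.868 -2.285 -2.607
vertex 0.055 -2.156 -2.776
vertex 0.81 -0.865 -1.257
endloop
endfacet
facet normal 0.251 0.672 -0.696
outer loop
vertex 0.81 -0.865 -1.257
vertex 0.055 -2.156 -2.776
vertex -0.002 -0.737 -1.426
endloop
endfacet
facet normal -0.029 0.724 0.689
outer loop
vertex 0.81 -0.865 -1.257
vertex -0.002 -0.737 -1.426
vertex 0.221 -1.29 -0.835
endloop
endfacet
facet normal 0.029 -0.724 -0.690
outer loop
vertex 0.055 -2.156 -2.776
vertex 0.279 -2.71 -2.185
vertex -0.534 -2.581 -2.355
endloop
endfacet
facet normal -0.712 0.469 -0.523
outer loop
vertex 0.055 -2.156 -2.776
vertex -0.534 -2.581 -2.355
vertex -0.002 -0.737 -1.426
endloop
endfacet
facet normal -0.712 0.469 -0.522
outer loop
vertex -0.002 -0.737 -1.426
vertex -0.534 -2.581 -2.355
vertex -0.591 -1.162 -1.004
endloop
endfacet
facet normal -0.029 0.724 0.689
outer loop
vertex -0.002 -0.737 -1.426
vertex -0.591 -1.162 -1.004
vertex 0.221 -1.29 -0.835
endloop
endfacet
facet normal 0.029 -0.724 -0.689
outer loop
vertex -0.534 -2.581 -2.355
vertex 0.279 -2.71 -2.185
vertex -0.31 -3.135 -1.763
endloop
endfacet
facet normal -0.963 -0.204 0.174
outer loop
vertex -0.534 -2.581 -2.355
vertex -0.31 -3.135 -1.763
vertex -0.591 -1.162 -1.004
endloop
endfacet
facet normal -0.964 -0.204 0.173
outer loop
vertex -0.591 -1.162 -1.004
vertex -0.31 -3.135 -1.763
vertex -0.368 -1.715 -0.413
endloop
endfacet
facet normal -0.029 0.724 0.689
outer loop
vertex -0.591 -1.162 -1.004
vertex -0.368 -1.715 -0.413
vertex 0.221 -1.29 -0.835
endloop
endfacet
facet normal 0.029 -0.724 -0.689
outer loop
vertex -0.31 -3.135 -1.763
vertex 0.279 -2.71 -2.185
vertex 0.502 -3.263 -1.594
endloop
endfacet
facet normal -0.251 -0.672 0.696
outer loop
vertex -0.31 -3.135 -1.763
vertex 0.502 -3.263 -1.594
vertex -0.368 -1.715 -0.413
endloop
endfacet
facet normal -0.251 -0.672 0.696
outer loop
vertex -0.368 -1.715 -0.413
vertex 0.502 -3.263 -1.594
vertex 0.445 -1.844 -0.244
endloop
endfacet
facet normal -0.028 0.724 0.689
outer loop
vertex -0.368 -1.715 -0.413
vertex 0.445 -1.844 -0.244
vertex 0.221 -1.29 -0.835
endloop
endfacet
facet normal 0.029 -0.724 -0.689
outer loop
vertex 0.502 -3.263 -1.594
vertex 0.279 -2.71 -2.185
vertex 1.091 -2.838 -2.016
endloop
endfacet
facet normal 0.712 -0.468 0.523
outer loop
vertex 0.502 -3.263 -1.594
vertex 1.091 -2.838 -2.016
vertex 0.445 -1.844 -0.244
endloop
endfacet
facet normal 0.712 -0.469 0.523
outer loop
vertex 0.445 -1.844 -0.244
vertex 1.091 -2.838 -2.016
vertex 1.034 -1.419 -0.665
endloop
endfacet
facet normal -0.029 0.724 0.690
outer loop
vertex 0.445 -1.844 -0.244
vertex 1.034 -1.419 -0.665
vertex 0.221 -1.29 -0.835
endloop
endfacet
facet normal 0.029 -0.724 -0.689
outer loop
vertex 1.091 -2.838 -2.016
vertex 0.279 -2.71 -2.185
vertex 0.868 -2.285 -2.607
endloop
endfacet
facet normal 0.964 0.204 -0.173
outer loop
vertex 1.091 -2.838 -2.016
vertex 0.868 -2.285 -2.607
vertex 1.034 -1.419 -0.665
endloop
endfacet
facet normal 0.963 0.204 -0.173
outer loop
vertex 1.034 -1.419 -0.665
vertex 0.868 -2.285 -2.607
vertex 0.81 -0.865 -1.257
endloop
endfacet
facet normal -0.029 0.724 0.689
outer loop
vertex 1.034 -1.419 -0.665
vertex 0.81 -0.865 -1.257
vertex 0.221 -1.29 -0.835
endloop
endfacet

endsolid


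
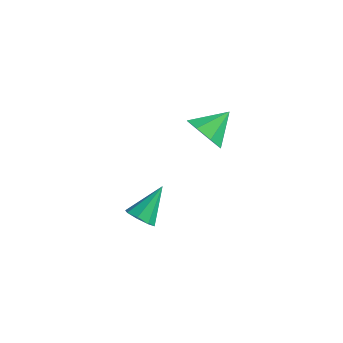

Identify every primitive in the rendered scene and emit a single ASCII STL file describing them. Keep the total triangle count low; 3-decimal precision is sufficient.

solid 
facet normal -0.130 -0.767 -0.629
outer loop
vertex 3.658 -2.016 -3.672
vertex 2.999 -2.042 -3.504
vertex 3.363 -1.715 -3.978
endloop
endfacet
facet normal 0.808 0.528 -0.260
outer loop
vertex 3.658 -2.016 -3.672
vertex 3.363 -1.715 -3.978
vertex 3.221 -0.738 -2.436
endloop
endfacet
facet normal -0.130 -0.767 -0.629
outer loop
vertex 3.363 -1.715 -3.978
vertex 2.999 -2.042 -3.504
vertex 2.855 -1.606 -4.006
endloop
endfacet
facet normal 0.207 0.835 -0.510
outer loop
vertex 3.363 -1.715 -3.978
vertex 2.855 -1.606 -4.006
vertex 3.221 -0.738 -2.436
endloop
endfacet
facet normal -0.129 -0.767 -0.629
outer loop
vertex 2.855 -1.606 -4.006
vertex 2.999 -2.042 -3.504
vertex 2.432 -1.752 -3.741
endloop
endfacet
facet normal -0.487 0.807 -0.333
outer loop
vertex 2.855 -1.606 -4.006
vertex 2.432 -1.752 -3.741
vertex 3.221 -0.738 -2.436
endloop
endfacet
facet normal -0.130 -0.767 -0.628
outer loop
vertex 2.432 -1.752 -3.741
vertex 2.999 -2.042 -3.504
vertex 2.341 -2.067 -3.337
endloop
endfacet
facet normal -0.870 0.464 0.166
outer loop
vertex 2.432 -1.752 -3.741
vertex 2.341 -2.067 -3.337
vertex 3.221 -0.738 -2.436
endloop
endfacet
facet normal -0.130 -0.767 -0.629
outer loop
vertex 2.341 -2.067 -3.337
vertex 2.999 -2.042 -3.504
vertex 2.636 -2.368 -3.031
endloop
endfacet
facet normal -0.718 0.004 0.696
outer loop
vertex 2.341 -2.067 -3.337
vertex 2.636 -2.368 -3.031
vertex 3.221 -0.738 -2.436
endloop
endfacet
facet normal -0.131 -0.766 -0.629
outer loop
vertex 2.636 -2.368 -3.031
vertex 2.999 -2.042 -3.504
vertex 3.144 -2.478 -3.003
endloop
endfacet
facet normal -0.118 -0.303 0.946
outer loop
vertex 2.636 -2.368 -3.031
vertex 3.144 -2.478 -3.003
vertex 3.221 -0.738 -2.436
endloop
endfacet
facet normal -0.130 -0.766 -0.629
outer loop
vertex 3.144 -2.478 -3.003
vertex 2.999 -2.042 -3.504
vertex 3.567 -2.332 -3.268
endloop
endfacet
facet normal 0.577 -0.276 0.769
outer loop
vertex 3.144 -2.478 -3.003
vertex 3.567 -2.332 -3.268
vertex 3.221 -0.738 -2.436
endloop
endfacet
facet normal -0.130 -0.767 -0.629
outer loop
vertex 3.567 -2.332 -3.268
vertex 2.999 -2.042 -3.504
vertex 3.658 -2.016 -3.672
endloop
endfacet
facet normal 0.961 0.068 0.269
outer loop
vertex 3.567 -2.332 -3.268
vertex 3.658 -2.016 -3.672
vertex 3.221 -0.738 -2.436
endloop
endfacet
facet normal -0.312 -0.807 -0.502
outer loop
vertex 3.55 3.162 -3.234
vertex 2.843 2.991 -2.519
vertex 2.874 3.521 -3.39
endloop
endfacet
facet normal 0.498 0.742 -0.449
outer loop
vertex 3.55 3.162 -3.234
vertex 2.874 3.521 -3.39
vertex 3.317 4.209 -1.761
endloop
endfacet
facet normal -0.314 -0.806 -0.502
outer loop
vertex 2.874 3.521 -3.39
vertex 2.843 2.991 -2.519
vertex 2.18 3.57 -3.035
endloop
endfacet
facet normal -0.118 0.926 -0.359
outer loop
vertex 2.874 3.521 -3.39
vertex 2.18 3.57 -3.035
vertex 3.317 4.209 -1.761
endloop
endfacet
facet normal -0.314 -0.806 -0.501
outer loop
vertex 2.18 3.57 -3.035
vertex 2.843 2.991 -2.519
vertex 1.875 3.28 -2.377
endloop
endfacet
facet normal -0.568 0.817 0.097
outer loop
vertex 2.18 3.57 -3.035
vertex 1.875 3.28 -2.377
vertex 3.317 4.209 -1.761
endloop
endfacet
facet normal -0.314 -0.806 -0.501
outer loop
vertex 1.875 3.28 -2.377
vertex 2.843 2.991 -2.519
vertex 2.137 2.821 -1.803
endloop
endfacet
facet normal -0.587 0.480 0.652
outer loop
vertex 1.875 3.28 -2.377
vertex 2.137 2.821 -1.803
vertex 3.317 4.209 -1.761
endloop
endfacet
facet normal -0.314 -0.807 -0.501
outer loop
vertex 2.137 2.821 -1.803
vertex 2.843 2.991 -2.519
vertex 2.813 2.461 -1.647
endloop
endfacet
facet normal -0.166 0.112 0.980
outer loop
vertex 2.137 2.821 -1.803
vertex 2.813 2.461 -1.647
vertex 3.317 4.209 -1.761
endloop
endfacet
facet normal -0.313 -0.807 -0.501
outer loop
vertex 2.813 2.461 -1.647
vertex 2.843 2.991 -2.519
vertex 3.506 2.413 -2.002
endloop
endfacet
facet normal 0.451 -0.072 0.890
outer loop
vertex 2.813 2.461 -1.647
vertex 3.506 2.413 -2.002
vertex 3.317 4.209 -1.761
endloop
endfacet
facet normal -0.313 -0.807 -0.501
outer loop
vertex 3.506 2.413 -2.002
vertex 2.843 2.991 -2.519
vertex 3.812 2.703 -2.66
endloop
endfacet
facet normal 0.900 0.036 0.435
outer loop
vertex 3.506 2.413 -2.002
vertex 3.812 2.703 -2.66
vertex 3.317 4.209 -1.761
endloop
endfacet
facet normal -0.313 -0.806 -0.502
outer loop
vertex 3.812 2.703 -2.66
vertex 2.843 2.991 -2.519
vertex 3.55 3.162 -3.234
endloop
endfacet
facet normal 0.920 0.374 -0.121
outer loop
vertex 3.812 2.703 -2.66
vertex 3.55 3.162 -3.234
vertex 3.317 4.209 -1.761
endloop
endfacet

endsolid


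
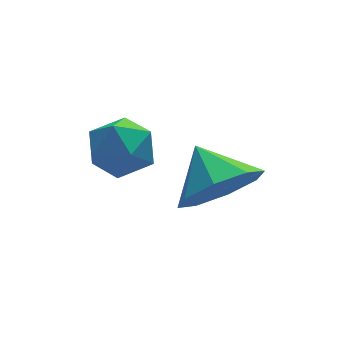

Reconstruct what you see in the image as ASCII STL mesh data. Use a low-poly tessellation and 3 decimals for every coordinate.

solid 
facet normal 0.212 -0.816 -0.538
outer loop
vertex 3.469 0.791 1.447
vertex 2.57 0.398 1.689
vertex 2.917 0.981 0.941
endloop
endfacet
facet normal 0.403 0.910 -0.098
outer loop
vertex 3.469 0.791 1.447
vertex 2.917 0.981 0.941
vertex 2.31 1.402 2.351
endloop
endfacet
facet normal 0.212 -0.816 -0.538
outer loop
vertex 2.917 0.981 0.941
vertex 2.57 0.398 1.689
vertex 2.162 0.83 0.873
endloop
endfacet
facet normal -0.154 0.927 -0.343
outer loop
vertex 2.917 0.981 0.941
vertex 2.162 0.83 0.873
vertex 2.31 1.402 2.351
endloop
endfacet
facet normal 0.212 -0.816 -0.538
outer loop
vertex 2.162 0.83 0.873
vertex 2.57 0.398 1.689
vertex 1.646 0.426 1.283
endloop
endfacet
facet normal -0.697 0.690 -0.197
outer loop
vertex 2.162 0.83 0.873
vertex 1.646 0.426 1.283
vertex 2.31 1.402 2.351
endloop
endfacet
facet normal 0.212 -0.816 -0.538
outer loop
vertex 1.646 0.426 1.283
vertex 2.57 0.398 1.689
vertex 1.672 0.005 1.931
endloop
endfacet
facet normal -0.906 0.337 0.255
outer loop
vertex 1.646 0.426 1.283
vertex 1.672 0.005 1.931
vertex 2.31 1.402 2.351
endloop
endfacet
facet normal 0.212 -0.816 -0.537
outer loop
vertex 1.672 0.005 1.931
vertex 2.57 0.398 1.689
vertex 2.224 -0.185 2.438
endloop
endfacet
facet normal -0.660 0.077 0.747
outer loop
vertex 1.672 0.005 1.931
vertex 2.224 -0.185 2.438
vertex 2.31 1.402 2.351
endloop
endfacet
facet normal 0.212 -0.816 -0.538
outer loop
vertex 2.224 -0.185 2.438
vertex 2.57 0.398 1.689
vertex 2.979 -0.034 2.506
endloop
endfacet
facet normal -0.101 0.060 0.993
outer loop
vertex 2.224 -0.185 2.438
vertex 2.979 -0.034 2.506
vertex 2.31 1.402 2.351
endloop
endfacet
facet normal 0.212 -0.816 -0.538
outer loop
vertex 2.979 -0.034 2.506
vertex 2.57 0.398 1.689
vertex 3.495 0.37 2.096
endloop
endfacet
facet normal 0.441 0.297 0.847
outer loop
vertex 2.979 -0.034 2.506
vertex 3.495 0.37 2.096
vertex 2.31 1.402 2.351
endloop
endfacet
facet normal 0.212 -0.816 -0.538
outer loop
vertex 3.495 0.37 2.096
vertex 2.57 0.398 1.689
vertex 3.469 0.791 1.447
endloop
endfacet
facet normal 0.650 0.649 0.395
outer loop
vertex 3.495 0.37 2.096
vertex 3.469 0.791 1.447
vertex 2.31 1.402 2.351
endloop
endfacet
facet normal 0.356 0.233 0.905
outer loop
vertex 0.968 2.021 3.076
vertex 0.558 1.389 3.4
vertex 1.324 1.284 3.126
endloop
endfacet
facet normal 0.817 0.421 0.395
outer loop
vertex 0.968 2.021 3.076
vertex 1.324 1.284 3.126
vertex 1.416 1.739 2.45
endloop
endfacet
facet normal 0.484 0.874 -0.047
outer loop
vertex 0.968 2.021 3.076
vertex 1.416 1.739 2.45
vertex 0.707 2.124 2.306
endloop
endfacet
facet normal -0.182 0.965 0.191
outer loop
vertex 0.968 2.021 3.076
vertex 0.707 2.124 2.306
vertex 0.177 1.908 2.893
endloop
endfacet
facet normal -0.262 0.569 0.779
outer loop
vertex 0.968 2.021 3.076
vertex 0.177 1.908 2.893
vertex 0.558 1.389 3.4
endloop
endfacet
facet normal 0.986 -0.164 0.024
outer loop
vertex 1.416 1.739 2.45
vertex 1.324 1.284 3.126
vertex 1.283 0.932 2.387
endloop
endfacet
facet normal 0.240 -0.469 0.850
outer loop
vertex 1.324 1.284 3.126
vertex 0.558 1.389 3.4
vertex 0.753 0.716 2.974
endloop
endfacet
facet normal -0.759 0.075 0.647
outer loop
vertex 0.558 1.389 3.4
vertex 0.177 1.908 2.893
vertex 0.044 1.101 2.83
endloop
endfacet
facet normal -0.629 0.715 -0.305
outer loop
vertex 0.177 1.908 2.893
vertex 0.707 2.124 2.306
vertex 0.136 1.556 2.154
endloop
endfacet
facet normal 0.448 0.567 -0.691
outer loop
vertex 0.707 2.124 2.306
vertex 1.416 1.739 2.45
vertex 0.902 1.451 1.88
endloop
endfacet
facet normal 0.182 -0.965 -0.191
outer loop
vertex 0.492 0.819 2.204
vertex 1.283 0.932 2.387
vertex 0.753 0.716 2.974
endloop
endfacet
facet normal -0.484 -0.874 0.047
outer loop
vertex 0.492 0.819 2.204
vertex 0.753 0.716 2.974
vertex 0.044 1.101 2.83
endloop
endfacet
facet normal -0.817 -0.421 -0.395
outer loop
vertex 0.492 0.819 2.204
vertex 0.044 1.101 2.83
vertex 0.136 1.556 2.154
endloop
endfacet
facet normal -0.356 -0.233 -0.905
outer loop
vertex 0.492 0.819 2.204
vertex 0.136 1.556 2.154
vertex 0.902 1.451 1.88
endloop
endfacet
facet normal 0.262 -0.569 -0.779
outer loop
vertex 0.492 0.819 2.204
vertex 0.902 1.451 1.88
vertex 1.283 0.932 2.387
endloop
endfacet
facet normal 0.629 -0.715 0.305
outer loop
vertex 0.753 0.716 2.974
vertex 1.283 0.932 2.387
vertex 1.324 1.284 3.126
endloop
endfacet
facet normal -0.448 -0.567 0.691
outer loop
vertex 0.044 1.101 2.83
vertex 0.753 0.716 2.974
vertex 0.558 1.389 3.4
endloop
endfacet
facet normal -0.986 0.164 -0.024
outer loop
vertex 0.136 1.556 2.154
vertex 0.044 1.101 2.83
vertex 0.177 1.908 2.893
endloop
endfacet
facet normal -0.240 0.469 -0.850
outer loop
vertex 0.902 1.451 1.88
vertex 0.136 1.556 2.154
vertex 0.707 2.124 2.306
endloop
endfacet
facet normal 0.759 -0.075 -0.647
outer loop
vertex 1.283 0.932 2.387
vertex 0.902 1.451 1.88
vertex 1.416 1.739 2.45
endloop
endfacet

endsolid


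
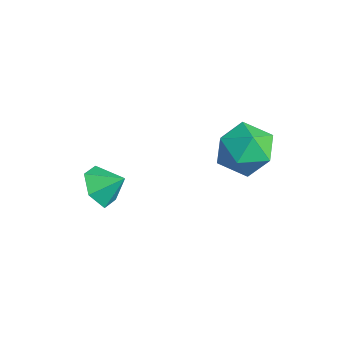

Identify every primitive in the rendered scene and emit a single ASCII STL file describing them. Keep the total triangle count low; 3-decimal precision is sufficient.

solid 
facet normal -0.503 -0.642 -0.579
outer loop
vertex 0.339 -3.916 -2.481
vertex -0.482 -3.693 -2.015
vertex -0.219 -3.19 -2.802
endloop
endfacet
facet normal 0.818 0.511 -0.265
outer loop
vertex 0.339 -3.916 -2.481
vertex -0.219 -3.19 -2.802
vertex 0.102 -2.947 -1.345
endloop
endfacet
facet normal -0.503 -0.642 -0.578
outer loop
vertex -0.219 -3.19 -2.802
vertex -0.482 -3.693 -2.015
vertex -1.039 -2.967 -2.336
endloop
endfacet
facet normal 0.153 0.969 -0.195
outer loop
vertex -0.219 -3.19 -2.802
vertex -1.039 -2.967 -2.336
vertex 0.102 -2.947 -1.345
endloop
endfacet
facet normal -0.503 -0.642 -0.578
outer loop
vertex -1.039 -2.967 -2.336
vertex -0.482 -3.693 -2.015
vertex -1.303 -3.469 -1.549
endloop
endfacet
facet normal -0.369 0.835 0.408
outer loop
vertex -1.039 -2.967 -2.336
vertex -1.303 -3.469 -1.549
vertex 0.102 -2.947 -1.345
endloop
endfacet
facet normal -0.503 -0.642 -0.578
outer loop
vertex -1.303 -3.469 -1.549
vertex -0.482 -3.693 -2.015
vertex -0.745 -4.195 -1.228
endloop
endfacet
facet normal -0.227 0.243 0.943
outer loop
vertex -1.303 -3.469 -1.549
vertex -0.745 -4.195 -1.228
vertex 0.102 -2.947 -1.345
endloop
endfacet
facet normal -0.503 -0.643 -0.578
outer loop
vertex -0.745 -4.195 -1.228
vertex -0.482 -3.693 -2.015
vertex 0.076 -4.418 -1.694
endloop
endfacet
facet normal 0.437 -0.215 0.873
outer loop
vertex -0.745 -4.195 -1.228
vertex 0.076 -4.418 -1.694
vertex 0.102 -2.947 -1.345
endloop
endfacet
facet normal -0.503 -0.643 -0.578
outer loop
vertex 0.076 -4.418 -1.694
vertex -0.482 -3.693 -2.015
vertex 0.339 -3.916 -2.481
endloop
endfacet
facet normal 0.960 -0.081 0.269
outer loop
vertex 0.076 -4.418 -1.694
vertex 0.339 -3.916 -2.481
vertex 0.102 -2.947 -1.345
endloop
endfacet
facet normal -0.200 -0.193 0.961
outer loop
vertex 2.93 0.302 2.894
vertex 3.33 -0.818 2.752
vertex 4.086 0.05 3.084
endloop
endfacet
facet normal -0.035 0.495 0.868
outer loop
vertex 2.93 0.302 2.894
vertex 4.086 0.05 3.084
vertex 3.779 1.052 2.501
endloop
endfacet
facet normal -0.496 0.771 0.400
outer loop
vertex 2.93 0.302 2.894
vertex 3.779 1.052 2.501
vertex 2.833 0.802 1.809
endloop
endfacet
facet normal -0.946 0.254 0.201
outer loop
vertex 2.93 0.302 2.894
vertex 2.833 0.802 1.809
vertex 2.556 -0.354 1.964
endloop
endfacet
facet normal -0.763 -0.342 0.548
outer loop
vertex 2.93 0.302 2.894
vertex 2.556 -0.354 1.964
vertex 3.33 -0.818 2.752
endloop
endfacet
facet normal 0.618 0.528 0.582
outer loop
vertex 3.779 1.052 2.501
vertex 4.086 0.05 3.084
vertex 4.704 0.394 2.116
endloop
endfacet
facet normal 0.351 -0.585 0.731
outer loop
vertex 4.086 0.05 3.084
vertex 3.33 -0.818 2.752
vertex 4.427 -0.762 2.271
endloop
endfacet
facet normal -0.561 -0.826 0.064
outer loop
vertex 3.33 -0.818 2.752
vertex 2.556 -0.354 1.964
vertex 3.481 -1.012 1.579
endloop
endfacet
facet normal -0.856 0.138 -0.497
outer loop
vertex 2.556 -0.354 1.964
vertex 2.833 0.802 1.809
vertex 3.174 -0.01 0.996
endloop
endfacet
facet normal -0.128 0.976 -0.178
outer loop
vertex 2.833 0.802 1.809
vertex 3.779 1.052 2.501
vertex 3.93 0.858 1.328
endloop
endfacet
facet normal 0.946 -0.254 -0.201
outer loop
vertex 4.33 -0.262 1.186
vertex 4.704 0.394 2.116
vertex 4.427 -0.762 2.271
endloop
endfacet
facet normal 0.496 -0.771 -0.400
outer loop
vertex 4.33 -0.262 1.186
vertex 4.427 -0.762 2.271
vertex 3.481 -1.012 1.579
endloop
endfacet
facet normal 0.035 -0.495 -0.868
outer loop
vertex 4.33 -0.262 1.186
vertex 3.481 -1.012 1.579
vertex 3.174 -0.01 0.996
endloop
endfacet
facet normal 0.200 0.193 -0.961
outer loop
vertex 4.33 -0.262 1.186
vertex 3.174 -0.01 0.996
vertex 3.93 0.858 1.328
endloop
endfacet
facet normal 0.763 0.342 -0.548
outer loop
vertex 4.33 -0.262 1.186
vertex 3.93 0.858 1.328
vertex 4.704 0.394 2.116
endloop
endfacet
facet normal 0.856 -0.138 0.497
outer loop
vertex 4.427 -0.762 2.271
vertex 4.704 0.394 2.116
vertex 4.086 0.05 3.084
endloop
endfacet
facet normal 0.128 -0.976 0.178
outer loop
vertex 3.481 -1.012 1.579
vertex 4.427 -0.762 2.271
vertex 3.33 -0.818 2.752
endloop
endfacet
facet normal -0.618 -0.528 -0.582
outer loop
vertex 3.174 -0.01 0.996
vertex 3.481 -1.012 1.579
vertex 2.556 -0.354 1.964
endloop
endfacet
facet normal -0.351 0.585 -0.731
outer loop
vertex 3.93 0.858 1.328
vertex 3.174 -0.01 0.996
vertex 2.833 0.802 1.809
endloop
endfacet
facet normal 0.561 0.826 -0.064
outer loop
vertex 4.704 0.394 2.116
vertex 3.93 0.858 1.328
vertex 3.779 1.052 2.501
endloop
endfacet

endsolid


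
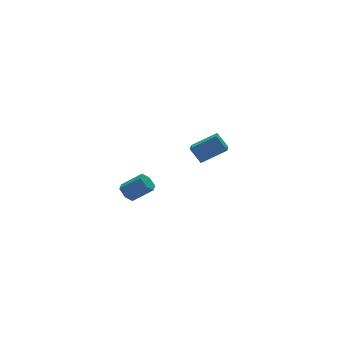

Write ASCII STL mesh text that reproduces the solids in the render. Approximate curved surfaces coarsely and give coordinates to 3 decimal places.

solid 
facet normal -0.639 0.454 -0.621
outer loop
vertex -3.728 -0.775 -1.726
vertex -4.216 -0.841 -1.272
vertex -3.829 -0.294 -1.27
endloop
endfacet
facet normal 0.754 0.528 -0.390
outer loop
vertex -3.728 -0.775 -1.726
vertex -3.829 -0.294 -1.27
vertex -2.776 -1.453 -0.802
endloop
endfacet
facet normal 0.754 0.528 -0.390
outer loop
vertex -2.776 -1.453 -0.802
vertex -3.829 -0.294 -1.27
vertex -2.876 -0.973 -0.346
endloop
endfacet
facet normal 0.638 -0.456 0.620
outer loop
vertex -2.776 -1.453 -0.802
vertex -2.876 -0.973 -0.346
vertex -3.264 -1.519 -0.348
endloop
endfacet
facet normal -0.639 0.455 -0.620
outer loop
vertex -3.829 -0.294 -1.27
vertex -4.216 -0.841 -1.272
vertex -4.317 -0.361 -0.816
endloop
endfacet
facet normal 0.247 0.885 0.396
outer loop
vertex -3.829 -0.294 -1.27
vertex -4.317 -0.361 -0.816
vertex -2.876 -0.973 -0.346
endloop
endfacet
facet normal 0.247 0.885 0.394
outer loop
vertex -2.876 -0.973 -0.346
vertex -4.317 -0.361 -0.816
vertex -3.364 -1.039 0.108
endloop
endfacet
facet normal 0.638 -0.456 0.620
outer loop
vertex -2.876 -0.973 -0.346
vertex -3.364 -1.039 0.108
vertex -3.264 -1.519 -0.348
endloop
endfacet
facet normal -0.639 0.455 -0.620
outer loop
vertex -4.317 -0.361 -0.816
vertex -4.216 -0.841 -1.272
vertex -4.704 -0.907 -0.818
endloop
endfacet
facet normal -0.507 0.357 0.785
outer loop
vertex -4.317 -0.361 -0.816
vertex -4.704 -0.907 -0.818
vertex -3.364 -1.039 0.108
endloop
endfacet
facet normal -0.507 0.357 0.784
outer loop
vertex -3.364 -1.039 0.108
vertex -4.704 -0.907 -0.818
vertex -3.752 -1.585 0.106
endloop
endfacet
facet normal 0.638 -0.456 0.620
outer loop
vertex -3.364 -1.039 0.108
vertex -3.752 -1.585 0.106
vertex -3.264 -1.519 -0.348
endloop
endfacet
facet normal -0.638 0.456 -0.620
outer loop
vertex -4.704 -0.907 -0.818
vertex -4.216 -0.841 -1.272
vertex -4.604 -1.387 -1.274
endloop
endfacet
facet normal -0.755 -0.528 0.390
outer loop
vertex -4.704 -0.907 -0.818
vertex -4.604 -1.387 -1.274
vertex -3.752 -1.585 0.106
endloop
endfacet
facet normal -0.754 -0.528 0.390
outer loop
vertex -3.752 -1.585 0.106
vertex -4.604 -1.387 -1.274
vertex -3.651 -2.066 -0.35
endloop
endfacet
facet normal 0.639 -0.454 0.621
outer loop
vertex -3.752 -1.585 0.106
vertex -3.651 -2.066 -0.35
vertex -3.264 -1.519 -0.348
endloop
endfacet
facet normal -0.638 0.456 -0.620
outer loop
vertex -4.604 -1.387 -1.274
vertex -4.216 -0.841 -1.272
vertex -4.116 -1.321 -1.728
endloop
endfacet
facet normal -0.248 -0.885 -0.395
outer loop
vertex -4.604 -1.387 -1.274
vertex -4.116 -1.321 -1.728
vertex -3.651 -2.066 -0.35
endloop
endfacet
facet normal -0.246 -0.885 -0.395
outer loop
vertex -3.651 -2.066 -0.35
vertex -4.116 -1.321 -1.728
vertex -3.163 -1.999 -0.804
endloop
endfacet
facet normal 0.639 -0.455 0.620
outer loop
vertex -3.651 -2.066 -0.35
vertex -3.163 -1.999 -0.804
vertex -3.264 -1.519 -0.348
endloop
endfacet
facet normal -0.638 0.456 -0.620
outer loop
vertex -4.116 -1.321 -1.728
vertex -4.216 -0.841 -1.272
vertex -3.728 -0.775 -1.726
endloop
endfacet
facet normal 0.507 -0.357 -0.785
outer loop
vertex -4.116 -1.321 -1.728
vertex -3.728 -0.775 -1.726
vertex -3.163 -1.999 -0.804
endloop
endfacet
facet normal 0.507 -0.357 -0.784
outer loop
vertex -3.163 -1.999 -0.804
vertex -3.728 -0.775 -1.726
vertex -2.776 -1.453 -0.802
endloop
endfacet
facet normal 0.639 -0.455 0.620
outer loop
vertex -3.163 -1.999 -0.804
vertex -2.776 -1.453 -0.802
vertex -3.264 -1.519 -0.348
endloop
endfacet
facet normal -0.490 -0.817 0.305
outer loop
vertex 3.437 2.771 -0.014
vertex 1.967 3.306 -0.945
vertex 3.844 2.155 -1.01
endloop
endfacet
facet normal 0.807 -0.294 0.512
outer loop
vertex 4.913 3.934 -1.675
vertex 3.437 2.771 -0.014
vertex 3.844 2.155 -1.01
endloop
endfacet
facet normal -0.490 -0.816 0.305
outer loop
vertex 3.844 2.155 -1.01
vertex 1.967 3.306 -0.945
vertex 2.374 2.689 -1.941
endloop
endfacet
facet normal 0.328 -0.497 -0.803
outer loop
vertex 2.374 2.689 -1.941
vertex 4.913 3.934 -1.675
vertex 3.844 2.155 -1.01
endloop
endfacet
facet normal -0.328 0.497 0.803
outer loop
vertex 3.437 2.771 -0.014
vertex 3.036 5.085 -1.61
vertex 1.967 3.306 -0.945
endloop
endfacet
facet normal 0.807 -0.294 0.512
outer loop
vertex 4.506 4.551 -0.679
vertex 3.437 2.771 -0.014
vertex 4.913 3.934 -1.675
endloop
endfacet
facet normal -0.328 0.497 0.803
outer loop
vertex 4.506 4.551 -0.679
vertex 3.036 5.085 -1.61
vertex 3.437 2.771 -0.014
endloop
endfacet
facet normal -0.807 0.294 -0.512
outer loop
vertex 1.967 3.306 -0.945
vertex 3.036 5.085 -1.61
vertex 2.374 2.689 -1.941
endloop
endfacet
facet normal 0.328 -0.497 -0.803
outer loop
vertex 3.443 4.469 -2.606
vertex 4.913 3.934 -1.675
vertex 2.374 2.689 -1.941
endloop
endfacet
facet normal -0.807 0.294 -0.512
outer loop
vertex 2.374 2.689 -1.941
vertex 3.036 5.085 -1.61
vertex 3.443 4.469 -2.606
endloop
endfacet
facet normal 0.490 0.816 -0.305
outer loop
vertex 3.443 4.469 -2.606
vertex 4.506 4.551 -0.679
vertex 4.913 3.934 -1.675
endloop
endfacet
facet normal 0.490 0.817 -0.305
outer loop
vertex 3.036 5.085 -1.61
vertex 4.506 4.551 -0.679
vertex 3.443 4.469 -2.606
endloop
endfacet

endsolid


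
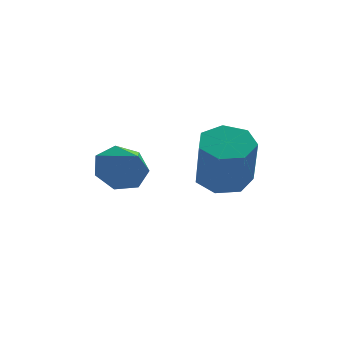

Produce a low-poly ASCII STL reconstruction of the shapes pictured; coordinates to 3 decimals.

solid 
facet normal 0.002 0.417 -0.909
outer loop
vertex 4.297 4.983 -1.177
vertex 3.572 4.411 -1.441
vertex 3.531 5.283 -1.041
endloop
endfacet
facet normal 0.395 0.835 0.383
outer loop
vertex 4.297 4.983 -1.177
vertex 3.531 5.283 -1.041
vertex 4.293 4.121 0.704
endloop
endfacet
facet normal 0.395 0.835 0.383
outer loop
vertex 4.293 4.121 0.704
vertex 3.531 5.283 -1.041
vertex 3.528 4.421 0.84
endloop
endfacet
facet normal -0.002 -0.416 0.909
outer loop
vertex 4.293 4.121 0.704
vertex 3.528 4.421 0.84
vertex 3.568 3.549 0.441
endloop
endfacet
facet normal 0.002 0.417 -0.909
outer loop
vertex 3.531 5.283 -1.041
vertex 3.572 4.411 -1.441
vertex 2.797 4.927 -1.206
endloop
endfacet
facet normal -0.471 0.802 0.367
outer loop
vertex 3.531 5.283 -1.041
vertex 2.797 4.927 -1.206
vertex 3.528 4.421 0.84
endloop
endfacet
facet normal -0.471 0.802 0.367
outer loop
vertex 3.528 4.421 0.84
vertex 2.797 4.927 -1.206
vertex 2.793 4.064 0.676
endloop
endfacet
facet normal -0.001 -0.416 0.909
outer loop
vertex 3.528 4.421 0.84
vertex 2.793 4.064 0.676
vertex 3.568 3.549 0.441
endloop
endfacet
facet normal 0.002 0.417 -0.909
outer loop
vertex 2.797 4.927 -1.206
vertex 3.572 4.411 -1.441
vertex 2.646 4.182 -1.548
endloop
endfacet
facet normal -0.983 0.165 0.074
outer loop
vertex 2.797 4.927 -1.206
vertex 2.646 4.182 -1.548
vertex 2.793 4.064 0.676
endloop
endfacet
facet normal -0.983 0.166 0.074
outer loop
vertex 2.793 4.064 0.676
vertex 2.646 4.182 -1.548
vertex 2.642 3.32 0.334
endloop
endfacet
facet normal -0.002 -0.417 0.909
outer loop
vertex 2.793 4.064 0.676
vertex 2.642 3.32 0.334
vertex 3.568 3.549 0.441
endloop
endfacet
facet normal 0.002 0.417 -0.909
outer loop
vertex 2.646 4.182 -1.548
vertex 3.572 4.411 -1.441
vertex 3.192 3.61 -1.809
endloop
endfacet
facet normal -0.755 -0.596 -0.274
outer loop
vertex 2.646 4.182 -1.548
vertex 3.192 3.61 -1.809
vertex 2.642 3.32 0.334
endloop
endfacet
facet normal -0.755 -0.596 -0.274
outer loop
vertex 2.642 3.32 0.334
vertex 3.192 3.61 -1.809
vertex 3.188 2.748 0.073
endloop
endfacet
facet normal -0.002 -0.417 0.909
outer loop
vertex 2.642 3.32 0.334
vertex 3.188 2.748 0.073
vertex 3.568 3.549 0.441
endloop
endfacet
facet normal 0.002 0.417 -0.909
outer loop
vertex 3.192 3.61 -1.809
vertex 3.572 4.411 -1.441
vertex 4.024 3.641 -1.793
endloop
endfacet
facet normal 0.042 -0.908 -0.416
outer loop
vertex 3.192 3.61 -1.809
vertex 4.024 3.641 -1.793
vertex 3.188 2.748 0.073
endloop
endfacet
facet normal 0.042 -0.908 -0.416
outer loop
vertex 3.188 2.748 0.073
vertex 4.024 3.641 -1.793
vertex 4.021 2.779 0.089
endloop
endfacet
facet normal -0.002 -0.417 0.909
outer loop
vertex 3.188 2.748 0.073
vertex 4.021 2.779 0.089
vertex 3.568 3.549 0.441
endloop
endfacet
facet normal 0.002 0.417 -0.909
outer loop
vertex 4.024 3.641 -1.793
vertex 3.572 4.411 -1.441
vertex 4.516 4.252 -1.512
endloop
endfacet
facet normal 0.807 -0.537 -0.245
outer loop
vertex 4.024 3.641 -1.793
vertex 4.516 4.252 -1.512
vertex 4.021 2.779 0.089
endloop
endfacet
facet normal 0.808 -0.537 -0.244
outer loop
vertex 4.021 2.779 0.089
vertex 4.516 4.252 -1.512
vertex 4.512 3.39 0.37
endloop
endfacet
facet normal -0.002 -0.417 0.909
outer loop
vertex 4.021 2.779 0.089
vertex 4.512 3.39 0.37
vertex 3.568 3.549 0.441
endloop
endfacet
facet normal 0.002 0.417 -0.909
outer loop
vertex 4.516 4.252 -1.512
vertex 3.572 4.411 -1.441
vertex 4.297 4.983 -1.177
endloop
endfacet
facet normal 0.965 0.238 0.111
outer loop
vertex 4.516 4.252 -1.512
vertex 4.297 4.983 -1.177
vertex 4.512 3.39 0.37
endloop
endfacet
facet normal 0.965 0.238 0.111
outer loop
vertex 4.512 3.39 0.37
vertex 4.297 4.983 -1.177
vertex 4.293 4.121 0.704
endloop
endfacet
facet normal -0.002 -0.416 0.909
outer loop
vertex 4.512 3.39 0.37
vertex 4.293 4.121 0.704
vertex 3.568 3.549 0.441
endloop
endfacet
facet normal -0.291 0.725 -0.624
outer loop
vertex 0.713 2.638 0.507
vertex 0.113 2.06 0.116
vertex -0.016 2.624 0.831
endloop
endfacet
facet normal 0.389 0.248 0.887
outer loop
vertex 0.713 2.638 0.507
vertex -0.016 2.624 0.831
vertex 0.547 0.98 1.044
endloop
endfacet
facet normal -0.291 0.725 -0.624
outer loop
vertex -0.016 2.624 0.831
vertex 0.113 2.06 0.116
vertex -0.648 2.186 0.617
endloop
endfacet
facet normal -0.327 0.010 0.945
outer loop
vertex -0.016 2.624 0.831
vertex -0.648 2.186 0.617
vertex 0.547 0.98 1.044
endloop
endfacet
facet normal -0.291 0.725 -0.624
outer loop
vertex -0.648 2.186 0.617
vertex 0.113 2.06 0.116
vertex -0.707 1.653 0.025
endloop
endfacet
facet normal -0.692 -0.501 0.520
outer loop
vertex -0.648 2.186 0.617
vertex -0.707 1.653 0.025
vertex 0.547 0.98 1.044
endloop
endfacet
facet normal -0.291 0.726 -0.623
outer loop
vertex -0.707 1.653 0.025
vertex 0.113 2.06 0.116
vertex -0.149 1.427 -0.499
endloop
endfacet
facet normal -0.429 -0.901 -0.068
outer loop
vertex -0.707 1.653 0.025
vertex -0.149 1.427 -0.499
vertex 0.547 0.98 1.044
endloop
endfacet
facet normal -0.291 0.726 -0.623
outer loop
vertex -0.149 1.427 -0.499
vertex 0.113 2.06 0.116
vertex 0.607 1.678 -0.56
endloop
endfacet
facet normal 0.264 -0.888 -0.376
outer loop
vertex -0.149 1.427 -0.499
vertex 0.607 1.678 -0.56
vertex 0.547 0.98 1.044
endloop
endfacet
facet normal -0.293 0.725 -0.624
outer loop
vertex 0.607 1.678 -0.56
vertex 0.113 2.06 0.116
vertex 0.99 2.217 -0.113
endloop
endfacet
facet normal 0.865 -0.471 -0.173
outer loop
vertex 0.607 1.678 -0.56
vertex 0.99 2.217 -0.113
vertex 0.547 0.98 1.044
endloop
endfacet
facet normal -0.293 0.725 -0.623
outer loop
vertex 0.99 2.217 -0.113
vertex 0.113 2.06 0.116
vertex 0.713 2.638 0.507
endloop
endfacet
facet normal 0.921 0.034 0.389
outer loop
vertex 0.99 2.217 -0.113
vertex 0.713 2.638 0.507
vertex 0.547 0.98 1.044
endloop
endfacet

endsolid


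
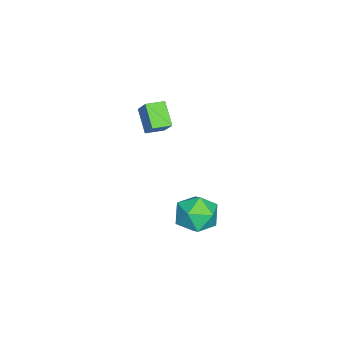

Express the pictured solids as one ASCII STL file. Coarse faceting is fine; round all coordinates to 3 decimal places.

solid 
facet normal -0.588 0.805 -0.082
outer loop
vertex 0.897 -0.989 2.98
vertex 1.433 -0.514 3.801
vertex 1.738 -0.462 2.125
endloop
endfacet
facet normal -0.492 -0.437 -0.753
outer loop
vertex 2.267 -1.186 2.199
vertex 0.897 -0.989 2.98
vertex 1.738 -0.462 2.125
endloop
endfacet
facet normal -0.588 0.804 -0.082
outer loop
vertex 1.738 -0.462 2.125
vertex 1.433 -0.514 3.801
vertex 2.274 0.014 2.946
endloop
endfacet
facet normal 0.642 0.402 -0.653
outer loop
vertex 2.274 0.014 2.946
vertex 2.267 -1.186 2.199
vertex 1.738 -0.462 2.125
endloop
endfacet
facet normal -0.642 -0.403 0.652
outer loop
vertex 0.897 -0.989 2.98
vertex 1.962 -1.238 3.875
vertex 1.433 -0.514 3.801
endloop
endfacet
facet normal -0.492 -0.436 -0.753
outer loop
vertex 1.426 -1.714 3.054
vertex 0.897 -0.989 2.98
vertex 2.267 -1.186 2.199
endloop
endfacet
facet normal -0.642 -0.402 0.652
outer loop
vertex 1.426 -1.714 3.054
vertex 1.962 -1.238 3.875
vertex 0.897 -0.989 2.98
endloop
endfacet
facet normal 0.492 0.436 0.753
outer loop
vertex 1.433 -0.514 3.801
vertex 1.962 -1.238 3.875
vertex 2.274 0.014 2.946
endloop
endfacet
facet normal 0.643 0.402 -0.652
outer loop
vertex 2.803 -0.711 3.02
vertex 2.267 -1.186 2.199
vertex 2.274 0.014 2.946
endloop
endfacet
facet normal 0.492 0.436 0.753
outer loop
vertex 2.274 0.014 2.946
vertex 1.962 -1.238 3.875
vertex 2.803 -0.711 3.02
endloop
endfacet
facet normal 0.588 -0.805 0.082
outer loop
vertex 2.803 -0.711 3.02
vertex 1.426 -1.714 3.054
vertex 2.267 -1.186 2.199
endloop
endfacet
facet normal 0.588 -0.805 0.083
outer loop
vertex 1.962 -1.238 3.875
vertex 1.426 -1.714 3.054
vertex 2.803 -0.711 3.02
endloop
endfacet
facet normal -0.157 0.684 0.712
outer loop
vertex 2.196 1.996 -2.007
vertex 2.664 1.337 -1.271
vertex 3.273 2.055 -1.827
endloop
endfacet
facet normal -0.067 0.995 0.075
outer loop
vertex 2.196 1.996 -2.007
vertex 3.273 2.055 -1.827
vertex 2.885 2.106 -2.848
endloop
endfacet
facet normal -0.565 0.739 -0.367
outer loop
vertex 2.196 1.996 -2.007
vertex 2.885 2.106 -2.848
vertex 2.037 1.42 -2.923
endloop
endfacet
facet normal -0.963 0.271 -0.003
outer loop
vertex 2.196 1.996 -2.007
vertex 2.037 1.42 -2.923
vertex 1.9 0.944 -1.948
endloop
endfacet
facet normal -0.710 0.237 0.663
outer loop
vertex 2.196 1.996 -2.007
vertex 1.9 0.944 -1.948
vertex 2.664 1.337 -1.271
endloop
endfacet
facet normal 0.571 0.802 -0.177
outer loop
vertex 2.885 2.106 -2.848
vertex 3.273 2.055 -1.827
vertex 3.78 1.516 -2.632
endloop
endfacet
facet normal 0.427 0.299 0.853
outer loop
vertex 3.273 2.055 -1.827
vertex 2.664 1.337 -1.271
vertex 3.643 1.04 -1.657
endloop
endfacet
facet normal -0.468 -0.426 0.775
outer loop
vertex 2.664 1.337 -1.271
vertex 1.9 0.944 -1.948
vertex 2.795 0.354 -1.732
endloop
endfacet
facet normal -0.877 -0.371 -0.304
outer loop
vertex 1.9 0.944 -1.948
vertex 2.037 1.42 -2.923
vertex 2.407 0.405 -2.753
endloop
endfacet
facet normal -0.234 0.387 -0.892
outer loop
vertex 2.037 1.42 -2.923
vertex 2.885 2.106 -2.848
vertex 3.016 1.123 -3.309
endloop
endfacet
facet normal 0.963 -0.271 0.003
outer loop
vertex 3.484 0.464 -2.573
vertex 3.78 1.516 -2.632
vertex 3.643 1.04 -1.657
endloop
endfacet
facet normal 0.565 -0.739 0.367
outer loop
vertex 3.484 0.464 -2.573
vertex 3.643 1.04 -1.657
vertex 2.795 0.354 -1.732
endloop
endfacet
facet normal 0.067 -0.995 -0.075
outer loop
vertex 3.484 0.464 -2.573
vertex 2.795 0.354 -1.732
vertex 2.407 0.405 -2.753
endloop
endfacet
facet normal 0.157 -0.684 -0.712
outer loop
vertex 3.484 0.464 -2.573
vertex 2.407 0.405 -2.753
vertex 3.016 1.123 -3.309
endloop
endfacet
facet normal 0.710 -0.237 -0.663
outer loop
vertex 3.484 0.464 -2.573
vertex 3.016 1.123 -3.309
vertex 3.78 1.516 -2.632
endloop
endfacet
facet normal 0.877 0.371 0.304
outer loop
vertex 3.643 1.04 -1.657
vertex 3.78 1.516 -2.632
vertex 3.273 2.055 -1.827
endloop
endfacet
facet normal 0.234 -0.387 0.892
outer loop
vertex 2.795 0.354 -1.732
vertex 3.643 1.04 -1.657
vertex 2.664 1.337 -1.271
endloop
endfacet
facet normal -0.571 -0.802 0.177
outer loop
vertex 2.407 0.405 -2.753
vertex 2.795 0.354 -1.732
vertex 1.9 0.944 -1.948
endloop
endfacet
facet normal -0.427 -0.299 -0.853
outer loop
vertex 3.016 1.123 -3.309
vertex 2.407 0.405 -2.753
vertex 2.037 1.42 -2.923
endloop
endfacet
facet normal 0.468 0.426 -0.775
outer loop
vertex 3.78 1.516 -2.632
vertex 3.016 1.123 -3.309
vertex 2.885 2.106 -2.848
endloop
endfacet

endsolid
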